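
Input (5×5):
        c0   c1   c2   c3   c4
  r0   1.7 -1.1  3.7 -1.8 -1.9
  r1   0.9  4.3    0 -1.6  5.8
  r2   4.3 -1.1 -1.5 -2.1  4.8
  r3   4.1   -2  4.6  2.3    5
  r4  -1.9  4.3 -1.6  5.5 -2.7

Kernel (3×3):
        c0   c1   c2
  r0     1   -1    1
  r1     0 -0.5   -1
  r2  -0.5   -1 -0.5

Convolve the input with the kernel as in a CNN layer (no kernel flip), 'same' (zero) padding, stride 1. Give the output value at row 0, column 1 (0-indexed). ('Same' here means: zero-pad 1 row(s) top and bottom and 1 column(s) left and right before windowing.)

The receptive field on the zero-padded input at this output position is [0 0 0 / 1.7 -1.1 3.7 / 0.9 4.3 0]. Elementwise product with the kernel and sum: 0·1 + 0·-1 + 0·1 + -1.1·-0.5 + 3.7·-1 + 0.9·-0.5 + 4.3·-1 + 0·-0.5.

-7.9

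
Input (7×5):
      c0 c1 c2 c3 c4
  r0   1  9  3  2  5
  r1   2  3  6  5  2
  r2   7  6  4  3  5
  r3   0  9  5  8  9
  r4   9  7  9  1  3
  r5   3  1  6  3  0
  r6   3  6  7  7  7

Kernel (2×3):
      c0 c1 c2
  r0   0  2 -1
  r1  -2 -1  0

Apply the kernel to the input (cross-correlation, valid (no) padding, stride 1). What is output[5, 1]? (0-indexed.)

The receptive field on the input at this output position is [1 6 3 / 6 7 7]. Elementwise product with the kernel and sum: 6·2 + 3·-1 + 6·-2 + 7·-1.

-10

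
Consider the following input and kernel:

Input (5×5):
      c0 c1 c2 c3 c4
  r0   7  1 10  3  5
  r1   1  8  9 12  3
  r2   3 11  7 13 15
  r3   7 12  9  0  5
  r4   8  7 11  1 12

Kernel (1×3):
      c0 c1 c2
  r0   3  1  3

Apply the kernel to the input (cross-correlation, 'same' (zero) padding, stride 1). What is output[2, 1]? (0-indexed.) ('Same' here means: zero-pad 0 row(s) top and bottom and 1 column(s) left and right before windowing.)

The receptive field on the zero-padded input at this output position is [3 11 7]. Elementwise product with the kernel and sum: 3·3 + 11·1 + 7·3.

41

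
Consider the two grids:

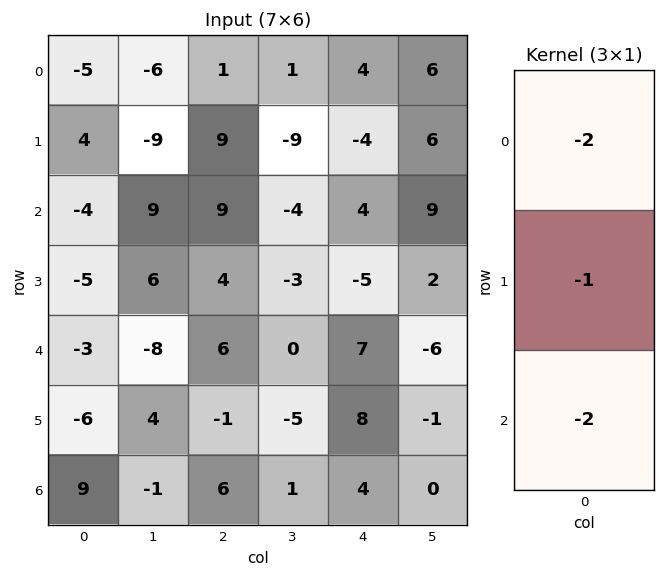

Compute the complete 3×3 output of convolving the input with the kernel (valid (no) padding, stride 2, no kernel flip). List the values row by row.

14 -29 -12
19 -34 -17
-6 -23 -30

Output[0,0]: The receptive field on the input at this output position is [-5 / 4 / -4]. Elementwise product with the kernel and sum: -5·-2 + 4·-1 + -4·-2.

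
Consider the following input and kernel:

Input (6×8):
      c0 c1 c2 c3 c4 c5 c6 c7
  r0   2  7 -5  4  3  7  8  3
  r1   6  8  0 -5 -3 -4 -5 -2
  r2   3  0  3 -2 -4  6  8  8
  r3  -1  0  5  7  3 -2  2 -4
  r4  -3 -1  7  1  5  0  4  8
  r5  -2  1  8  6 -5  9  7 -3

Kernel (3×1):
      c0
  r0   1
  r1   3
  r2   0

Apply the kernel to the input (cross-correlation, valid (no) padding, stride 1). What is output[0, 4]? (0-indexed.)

-6

The receptive field on the input at this output position is [3 / -3 / -4]. Elementwise product with the kernel and sum: 3·1 + -3·3.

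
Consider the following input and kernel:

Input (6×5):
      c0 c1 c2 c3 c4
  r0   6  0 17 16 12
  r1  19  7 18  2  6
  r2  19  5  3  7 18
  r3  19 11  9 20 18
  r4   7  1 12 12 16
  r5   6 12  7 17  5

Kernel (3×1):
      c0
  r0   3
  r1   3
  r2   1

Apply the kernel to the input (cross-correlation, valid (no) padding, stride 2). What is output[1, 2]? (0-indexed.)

124

The receptive field on the input at this output position is [18 / 18 / 16]. Elementwise product with the kernel and sum: 18·3 + 18·3 + 16·1.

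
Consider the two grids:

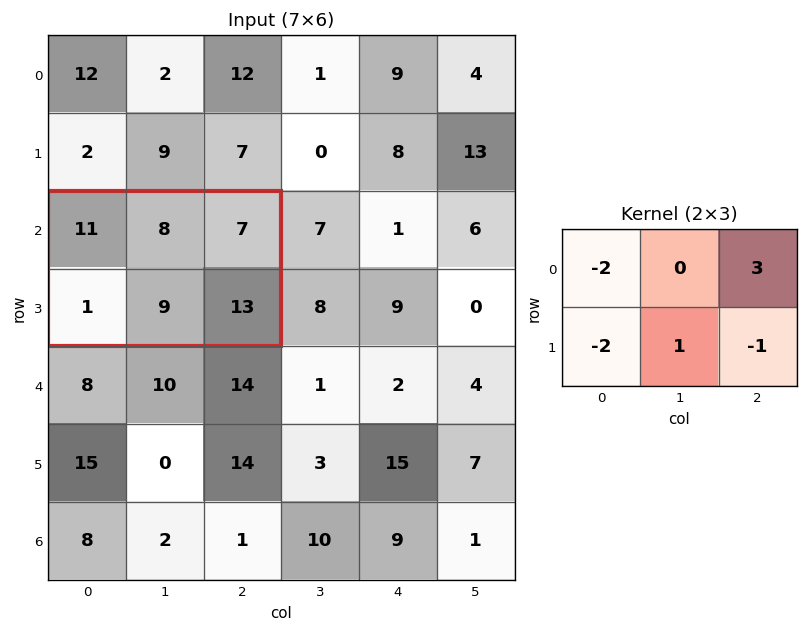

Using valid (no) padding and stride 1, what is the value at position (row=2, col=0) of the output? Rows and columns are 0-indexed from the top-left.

The receptive field on the input at this output position is [11 8 7 / 1 9 13]. Elementwise product with the kernel and sum: 11·-2 + 7·3 + 1·-2 + 9·1 + 13·-1.

-7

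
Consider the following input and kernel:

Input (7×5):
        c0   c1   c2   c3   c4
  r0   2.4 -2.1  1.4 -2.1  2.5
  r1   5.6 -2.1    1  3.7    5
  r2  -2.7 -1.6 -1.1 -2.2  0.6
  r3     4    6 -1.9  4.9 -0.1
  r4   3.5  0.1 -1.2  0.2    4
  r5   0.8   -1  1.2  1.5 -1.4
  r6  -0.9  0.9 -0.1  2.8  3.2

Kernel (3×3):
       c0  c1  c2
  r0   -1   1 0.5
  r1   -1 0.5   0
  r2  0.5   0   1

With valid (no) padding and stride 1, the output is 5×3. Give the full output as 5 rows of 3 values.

-12.9 2.05 -1.35
-5.2 13.9 4.15
0.1 -7.3 6.95
-0.8 -5.15 7.25
-5.85 3.65 6.1

Output[0,0]: The receptive field on the input at this output position is [2.4 -2.1 1.4 / 5.6 -2.1 1 / -2.7 -1.6 -1.1]. Elementwise product with the kernel and sum: 2.4·-1 + -2.1·1 + 1.4·0.5 + 5.6·-1 + -2.1·0.5 + -2.7·0.5 + -1.1·1.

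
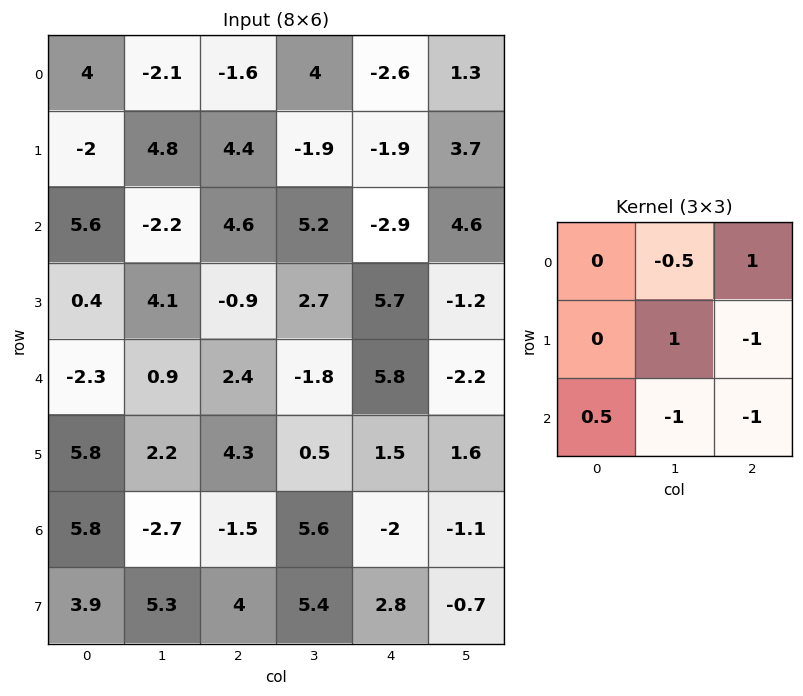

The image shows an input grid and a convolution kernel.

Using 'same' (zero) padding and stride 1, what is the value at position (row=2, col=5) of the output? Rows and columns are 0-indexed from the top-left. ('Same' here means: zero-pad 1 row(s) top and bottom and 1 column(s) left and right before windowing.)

6.8

The receptive field on the zero-padded input at this output position is [-1.9 3.7 0 / -2.9 4.6 0 / 5.7 -1.2 0]. Elementwise product with the kernel and sum: 3.7·-0.5 + 0·1 + 4.6·1 + 0·-1 + 5.7·0.5 + -1.2·-1 + 0·-1.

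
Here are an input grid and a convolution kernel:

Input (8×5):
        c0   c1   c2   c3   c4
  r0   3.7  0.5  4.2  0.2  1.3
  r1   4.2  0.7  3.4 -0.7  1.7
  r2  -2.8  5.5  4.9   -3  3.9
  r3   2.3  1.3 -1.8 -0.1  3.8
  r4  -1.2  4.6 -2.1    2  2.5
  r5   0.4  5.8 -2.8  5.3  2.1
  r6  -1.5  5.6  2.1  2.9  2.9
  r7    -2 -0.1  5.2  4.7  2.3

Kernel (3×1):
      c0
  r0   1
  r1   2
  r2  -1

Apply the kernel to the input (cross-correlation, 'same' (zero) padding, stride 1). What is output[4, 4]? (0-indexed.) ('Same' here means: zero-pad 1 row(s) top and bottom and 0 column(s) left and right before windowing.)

The receptive field on the zero-padded input at this output position is [3.8 / 2.5 / 2.1]. Elementwise product with the kernel and sum: 3.8·1 + 2.5·2 + 2.1·-1.

6.7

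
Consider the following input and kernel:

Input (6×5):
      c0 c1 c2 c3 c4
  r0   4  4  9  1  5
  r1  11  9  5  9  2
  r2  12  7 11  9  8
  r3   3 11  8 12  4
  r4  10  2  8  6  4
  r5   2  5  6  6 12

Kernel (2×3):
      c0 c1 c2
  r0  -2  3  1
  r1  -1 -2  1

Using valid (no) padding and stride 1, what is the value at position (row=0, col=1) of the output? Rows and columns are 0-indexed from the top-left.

10

The receptive field on the input at this output position is [4 9 1 / 9 5 9]. Elementwise product with the kernel and sum: 4·-2 + 9·3 + 1·1 + 9·-1 + 5·-2 + 9·1.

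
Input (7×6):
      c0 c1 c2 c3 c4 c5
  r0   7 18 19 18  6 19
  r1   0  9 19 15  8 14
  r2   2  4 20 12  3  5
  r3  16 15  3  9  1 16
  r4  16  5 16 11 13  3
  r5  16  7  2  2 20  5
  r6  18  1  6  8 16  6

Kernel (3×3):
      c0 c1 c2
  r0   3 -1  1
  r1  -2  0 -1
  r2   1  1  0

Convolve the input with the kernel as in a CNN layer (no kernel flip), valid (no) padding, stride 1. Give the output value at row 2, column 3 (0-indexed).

The receptive field on the input at this output position is [12 3 5 / 9 1 16 / 11 13 3]. Elementwise product with the kernel and sum: 12·3 + 3·-1 + 5·1 + 9·-2 + 16·-1 + 11·1 + 13·1.

28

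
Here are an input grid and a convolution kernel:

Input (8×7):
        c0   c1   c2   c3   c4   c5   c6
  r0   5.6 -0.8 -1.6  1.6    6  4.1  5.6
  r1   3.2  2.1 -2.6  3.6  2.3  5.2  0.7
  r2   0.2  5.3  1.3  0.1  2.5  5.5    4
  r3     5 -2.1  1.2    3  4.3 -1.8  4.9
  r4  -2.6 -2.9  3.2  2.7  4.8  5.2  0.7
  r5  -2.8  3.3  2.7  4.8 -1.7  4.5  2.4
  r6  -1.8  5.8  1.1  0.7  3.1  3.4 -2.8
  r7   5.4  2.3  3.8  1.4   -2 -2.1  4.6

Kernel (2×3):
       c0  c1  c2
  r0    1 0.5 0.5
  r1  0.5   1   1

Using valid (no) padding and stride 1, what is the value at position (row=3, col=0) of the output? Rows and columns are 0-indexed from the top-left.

3.55

The receptive field on the input at this output position is [5 -2.1 1.2 / -2.6 -2.9 3.2]. Elementwise product with the kernel and sum: 5·1 + -2.1·0.5 + 1.2·0.5 + -2.6·0.5 + -2.9·1 + 3.2·1.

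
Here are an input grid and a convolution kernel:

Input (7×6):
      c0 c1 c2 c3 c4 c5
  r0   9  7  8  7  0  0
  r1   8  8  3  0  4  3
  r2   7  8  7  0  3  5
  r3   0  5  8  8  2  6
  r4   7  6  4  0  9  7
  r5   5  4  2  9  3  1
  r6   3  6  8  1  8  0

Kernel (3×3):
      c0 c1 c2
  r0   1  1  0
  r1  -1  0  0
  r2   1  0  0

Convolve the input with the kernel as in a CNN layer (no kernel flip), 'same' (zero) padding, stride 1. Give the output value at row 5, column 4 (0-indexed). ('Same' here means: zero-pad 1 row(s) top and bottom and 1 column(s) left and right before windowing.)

1

The receptive field on the zero-padded input at this output position is [0 9 7 / 9 3 1 / 1 8 0]. Elementwise product with the kernel and sum: 0·1 + 9·1 + 9·-1 + 1·1.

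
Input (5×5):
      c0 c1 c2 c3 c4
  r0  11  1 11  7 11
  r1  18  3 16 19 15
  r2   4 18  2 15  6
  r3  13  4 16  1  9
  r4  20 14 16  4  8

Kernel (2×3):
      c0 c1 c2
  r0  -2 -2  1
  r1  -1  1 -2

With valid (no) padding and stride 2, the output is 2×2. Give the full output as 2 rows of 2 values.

-60 -52
-83 -61

Output[0,0]: The receptive field on the input at this output position is [11 1 11 / 18 3 16]. Elementwise product with the kernel and sum: 11·-2 + 1·-2 + 11·1 + 18·-1 + 3·1 + 16·-2.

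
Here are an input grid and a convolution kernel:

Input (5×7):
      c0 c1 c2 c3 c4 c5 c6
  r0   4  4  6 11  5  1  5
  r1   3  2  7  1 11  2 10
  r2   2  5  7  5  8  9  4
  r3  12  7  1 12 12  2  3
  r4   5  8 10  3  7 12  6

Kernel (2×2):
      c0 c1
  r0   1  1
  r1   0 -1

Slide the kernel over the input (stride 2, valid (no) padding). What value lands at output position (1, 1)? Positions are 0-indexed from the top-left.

The receptive field on the input at this output position is [7 5 / 1 12]. Elementwise product with the kernel and sum: 7·1 + 5·1 + 12·-1.

0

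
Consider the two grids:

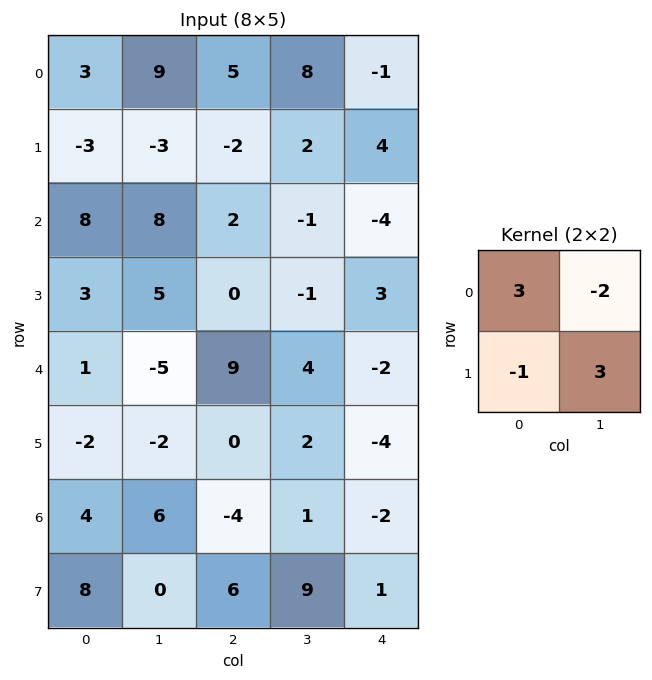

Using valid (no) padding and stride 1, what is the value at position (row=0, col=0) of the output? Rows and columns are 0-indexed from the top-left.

-15

The receptive field on the input at this output position is [3 9 / -3 -3]. Elementwise product with the kernel and sum: 3·3 + 9·-2 + -3·-1 + -3·3.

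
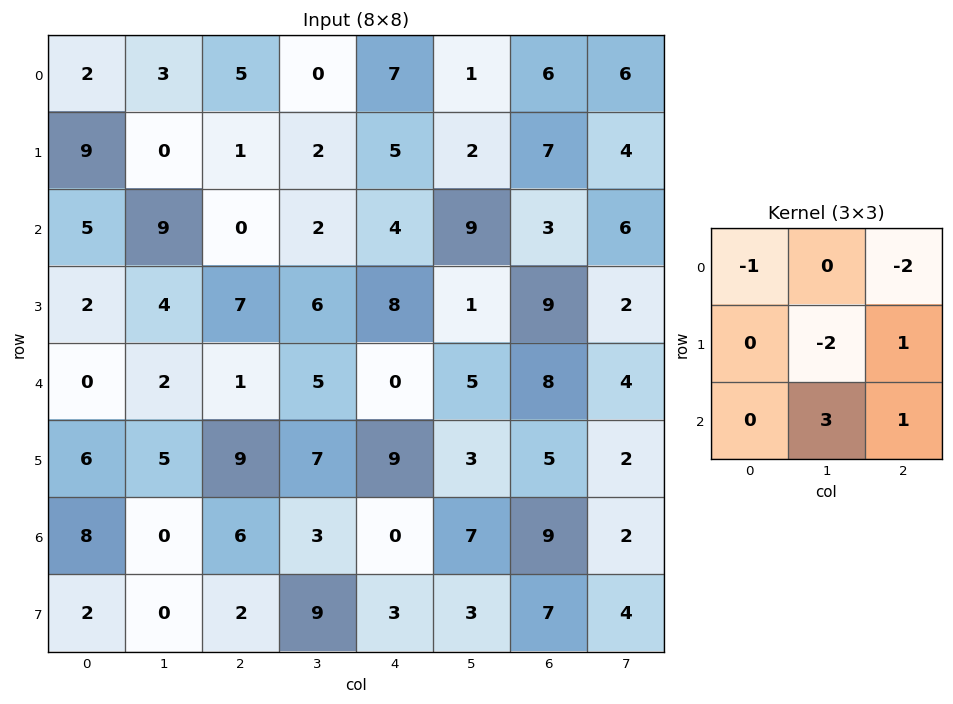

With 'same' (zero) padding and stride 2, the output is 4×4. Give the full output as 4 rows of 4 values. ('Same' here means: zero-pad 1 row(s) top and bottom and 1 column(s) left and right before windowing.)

Output[0,0]: The receptive field on the zero-padded input at this output position is [0 0 0 / 0 2 3 / 0 9 0]. Elementwise product with the kernel and sum: 0·-1 + 0·-2 + 2·-2 + 3·1 + 9·3 + 0·1.

26 -5 4 19
9 25 20 19
17 21 27 0
-20 -13 6 2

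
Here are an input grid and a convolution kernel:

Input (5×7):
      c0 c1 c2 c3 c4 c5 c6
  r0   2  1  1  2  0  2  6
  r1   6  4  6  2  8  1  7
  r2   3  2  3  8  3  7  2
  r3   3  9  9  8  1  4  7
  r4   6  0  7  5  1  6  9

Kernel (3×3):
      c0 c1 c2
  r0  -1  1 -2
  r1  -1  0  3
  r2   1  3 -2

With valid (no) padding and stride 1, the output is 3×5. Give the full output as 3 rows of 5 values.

Output[0,0]: The receptive field on the input at this output position is [2 1 1 / 6 4 6 / 3 2 3]. Elementwise product with the kernel and sum: 2·-1 + 1·1 + 1·-2 + 6·-1 + 6·3 + 3·1 + 2·3 + 3·-2.
Output[0,1]: The receptive field on the input at this output position is [1 1 2 / 4 6 2 / 2 3 8]. Elementwise product with the kernel and sum: 1·-1 + 1·1 + 2·-2 + 4·-1 + 2·3 + 2·1 + 3·3 + 8·-2.

12 -7 40 -2 23
4 40 17 20 -19
9 11 13 -19 21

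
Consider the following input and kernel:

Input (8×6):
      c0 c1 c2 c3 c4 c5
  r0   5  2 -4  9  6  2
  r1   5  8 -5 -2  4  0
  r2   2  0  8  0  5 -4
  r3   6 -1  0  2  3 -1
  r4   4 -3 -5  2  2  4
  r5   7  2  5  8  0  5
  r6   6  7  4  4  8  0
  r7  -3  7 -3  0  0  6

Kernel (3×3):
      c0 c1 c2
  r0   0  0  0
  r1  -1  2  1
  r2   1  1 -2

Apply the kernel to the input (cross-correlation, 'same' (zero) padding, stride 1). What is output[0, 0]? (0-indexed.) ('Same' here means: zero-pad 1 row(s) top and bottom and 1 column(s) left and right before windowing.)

1

The receptive field on the zero-padded input at this output position is [0 0 0 / 0 5 2 / 0 5 8]. Elementwise product with the kernel and sum: 0·-1 + 5·2 + 2·1 + 0·1 + 5·1 + 8·-2.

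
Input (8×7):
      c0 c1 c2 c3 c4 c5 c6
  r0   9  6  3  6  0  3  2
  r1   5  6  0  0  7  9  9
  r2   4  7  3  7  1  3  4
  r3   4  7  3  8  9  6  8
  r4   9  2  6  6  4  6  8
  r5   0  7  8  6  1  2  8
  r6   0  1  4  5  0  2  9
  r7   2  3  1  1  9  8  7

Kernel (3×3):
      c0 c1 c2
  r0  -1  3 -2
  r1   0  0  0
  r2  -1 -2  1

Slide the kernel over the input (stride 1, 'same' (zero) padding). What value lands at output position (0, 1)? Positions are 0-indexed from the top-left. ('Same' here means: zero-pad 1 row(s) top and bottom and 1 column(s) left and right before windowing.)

The receptive field on the zero-padded input at this output position is [0 0 0 / 9 6 3 / 5 6 0]. Elementwise product with the kernel and sum: 0·-1 + 0·3 + 0·-2 + 5·-1 + 6·-2 + 0·1.

-17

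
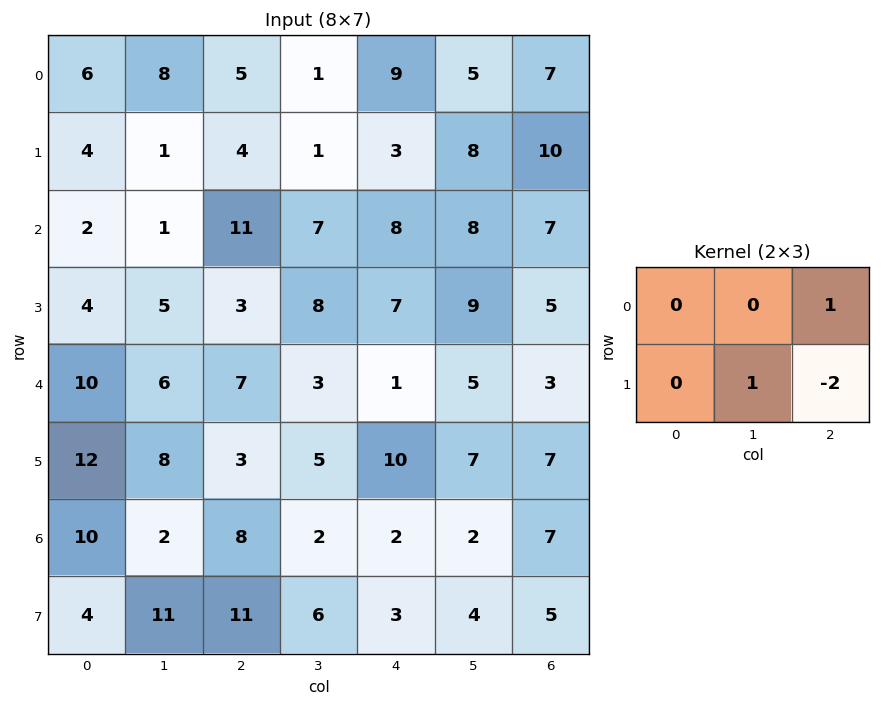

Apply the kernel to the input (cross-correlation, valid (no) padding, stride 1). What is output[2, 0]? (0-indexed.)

10

The receptive field on the input at this output position is [2 1 11 / 4 5 3]. Elementwise product with the kernel and sum: 11·1 + 5·1 + 3·-2.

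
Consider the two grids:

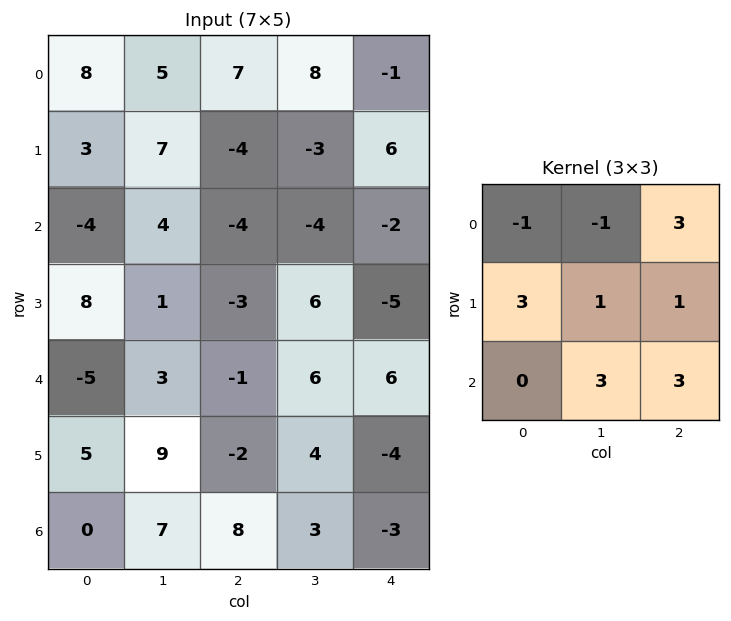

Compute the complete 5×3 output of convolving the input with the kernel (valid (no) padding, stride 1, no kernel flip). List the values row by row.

Output[0,0]: The receptive field on the input at this output position is [8 5 7 / 3 7 -4 / -4 4 -4]. Elementwise product with the kernel and sum: 8·-1 + 5·-1 + 7·3 + 3·3 + 7·1 + -4·1 + 4·3 + -4·3.

20 2 -45
-40 1 10
16 9 30
-10 40 -9
66 78 7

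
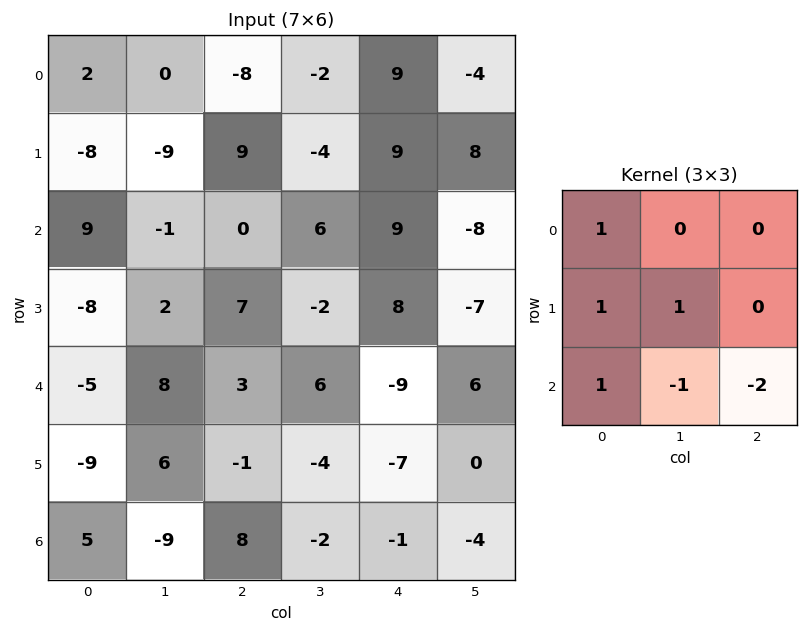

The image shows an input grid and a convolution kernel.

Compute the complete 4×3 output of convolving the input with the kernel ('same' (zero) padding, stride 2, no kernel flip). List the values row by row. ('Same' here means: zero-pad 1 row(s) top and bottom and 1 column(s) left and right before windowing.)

Output[0,0]: The receptive field on the zero-padded input at this output position is [0 0 0 / 0 2 0 / 0 -8 -9]. Elementwise product with the kernel and sum: 0·1 + 0·1 + 2·1 + 0·1 + -8·-1 + -9·-2.

28 -18 -22
13 -11 15
-8 28 -2
5 5 -7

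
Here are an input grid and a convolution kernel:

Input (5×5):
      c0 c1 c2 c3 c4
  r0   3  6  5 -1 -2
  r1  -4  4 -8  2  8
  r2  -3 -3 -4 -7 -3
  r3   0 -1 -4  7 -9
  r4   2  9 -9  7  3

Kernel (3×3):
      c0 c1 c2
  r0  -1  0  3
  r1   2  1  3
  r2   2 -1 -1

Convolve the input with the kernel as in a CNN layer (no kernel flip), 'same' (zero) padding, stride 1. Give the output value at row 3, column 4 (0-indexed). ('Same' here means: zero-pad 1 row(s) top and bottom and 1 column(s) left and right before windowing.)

23

The receptive field on the zero-padded input at this output position is [-7 -3 0 / 7 -9 0 / 7 3 0]. Elementwise product with the kernel and sum: -7·-1 + 0·3 + 7·2 + -9·1 + 0·3 + 7·2 + 3·-1 + 0·-1.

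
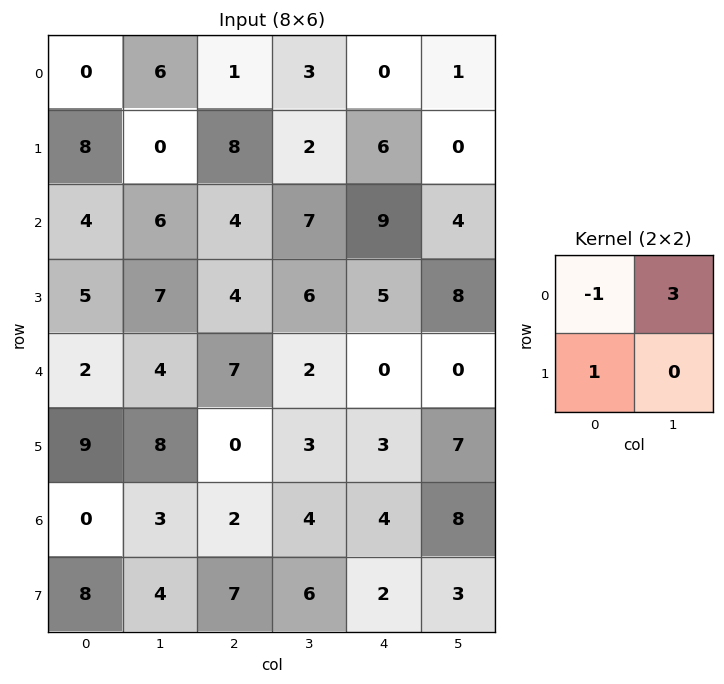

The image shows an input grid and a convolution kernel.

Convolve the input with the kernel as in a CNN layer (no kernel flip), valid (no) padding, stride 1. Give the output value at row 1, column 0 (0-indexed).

The receptive field on the input at this output position is [8 0 / 4 6]. Elementwise product with the kernel and sum: 8·-1 + 0·3 + 4·1.

-4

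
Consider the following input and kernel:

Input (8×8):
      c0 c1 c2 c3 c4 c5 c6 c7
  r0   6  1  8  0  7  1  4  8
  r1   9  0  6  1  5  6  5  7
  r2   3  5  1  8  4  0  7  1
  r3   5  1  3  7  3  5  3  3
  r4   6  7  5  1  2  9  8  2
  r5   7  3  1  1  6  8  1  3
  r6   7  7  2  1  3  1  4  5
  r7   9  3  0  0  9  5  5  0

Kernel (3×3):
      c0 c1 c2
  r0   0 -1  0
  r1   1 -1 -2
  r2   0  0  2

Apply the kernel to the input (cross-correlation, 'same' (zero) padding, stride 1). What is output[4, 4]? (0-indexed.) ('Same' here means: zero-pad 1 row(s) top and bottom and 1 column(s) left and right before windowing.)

-6

The receptive field on the zero-padded input at this output position is [7 3 5 / 1 2 9 / 1 6 8]. Elementwise product with the kernel and sum: 3·-1 + 1·1 + 2·-1 + 9·-2 + 8·2.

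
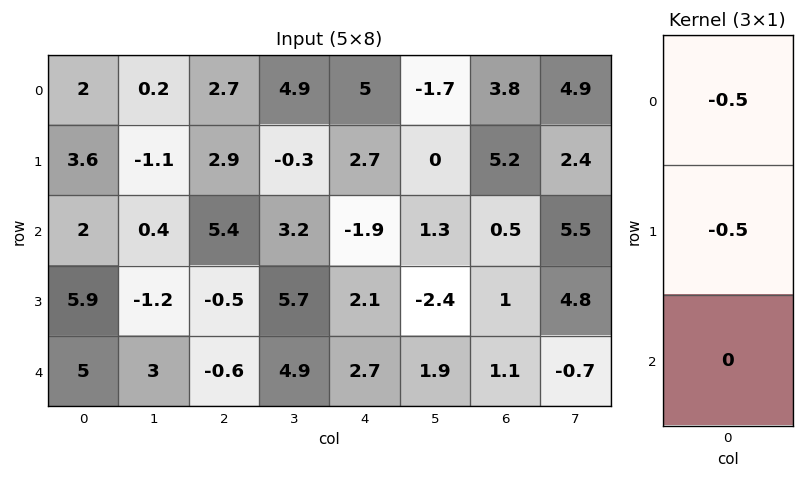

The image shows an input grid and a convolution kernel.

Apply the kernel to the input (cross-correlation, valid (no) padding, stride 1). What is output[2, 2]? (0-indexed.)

-2.45

The receptive field on the input at this output position is [5.4 / -0.5 / -0.6]. Elementwise product with the kernel and sum: 5.4·-0.5 + -0.5·-0.5.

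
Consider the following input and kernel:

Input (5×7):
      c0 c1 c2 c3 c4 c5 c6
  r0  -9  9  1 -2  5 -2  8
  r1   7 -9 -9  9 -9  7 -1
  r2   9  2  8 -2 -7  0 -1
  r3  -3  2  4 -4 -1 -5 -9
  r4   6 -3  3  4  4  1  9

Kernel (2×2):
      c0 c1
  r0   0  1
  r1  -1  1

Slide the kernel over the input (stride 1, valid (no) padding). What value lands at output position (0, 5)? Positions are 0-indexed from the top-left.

0

The receptive field on the input at this output position is [-2 8 / 7 -1]. Elementwise product with the kernel and sum: 8·1 + 7·-1 + -1·1.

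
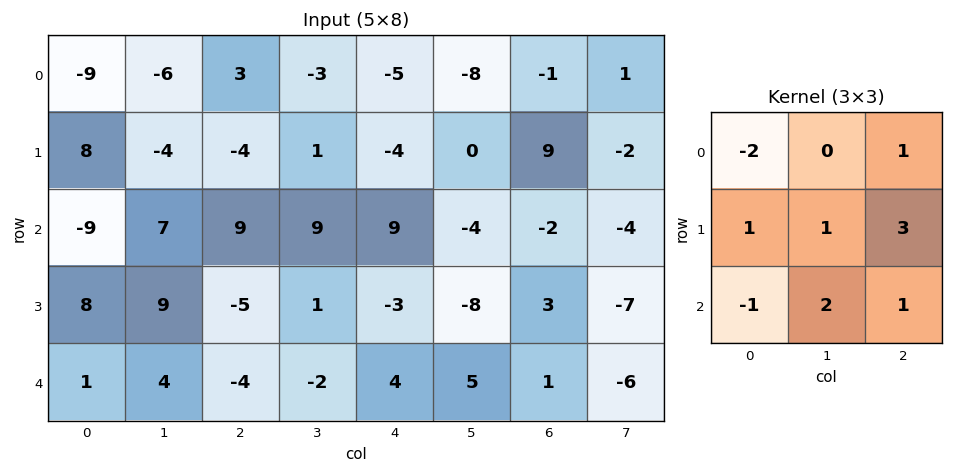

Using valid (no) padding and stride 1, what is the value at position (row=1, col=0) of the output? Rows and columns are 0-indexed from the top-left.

The receptive field on the input at this output position is [8 -4 -4 / -9 7 9 / 8 9 -5]. Elementwise product with the kernel and sum: 8·-2 + -4·1 + -9·1 + 7·1 + 9·3 + 8·-1 + 9·2 + -5·1.

10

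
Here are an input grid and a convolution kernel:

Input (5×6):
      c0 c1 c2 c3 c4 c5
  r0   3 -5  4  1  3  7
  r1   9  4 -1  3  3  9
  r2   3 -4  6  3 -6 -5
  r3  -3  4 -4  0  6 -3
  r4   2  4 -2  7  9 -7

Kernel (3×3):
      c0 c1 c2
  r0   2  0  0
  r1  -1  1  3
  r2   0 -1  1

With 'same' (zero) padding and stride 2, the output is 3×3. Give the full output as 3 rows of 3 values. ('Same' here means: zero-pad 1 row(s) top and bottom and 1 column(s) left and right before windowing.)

Output[0,0]: The receptive field on the zero-padded input at this output position is [0 0 0 / 0 3 -5 / 0 9 4]. Elementwise product with the kernel and sum: 0·2 + 0·-1 + 3·1 + -5·3 + 9·-1 + 4·1.
Output[0,1]: The receptive field on the zero-padded input at this output position is [0 0 0 / -5 4 1 / 4 -1 3]. Elementwise product with the kernel and sum: 0·2 + -5·-1 + 4·1 + 1·3 + -1·-1 + 3·1.

-17 16 29
-2 31 -27
14 23 -19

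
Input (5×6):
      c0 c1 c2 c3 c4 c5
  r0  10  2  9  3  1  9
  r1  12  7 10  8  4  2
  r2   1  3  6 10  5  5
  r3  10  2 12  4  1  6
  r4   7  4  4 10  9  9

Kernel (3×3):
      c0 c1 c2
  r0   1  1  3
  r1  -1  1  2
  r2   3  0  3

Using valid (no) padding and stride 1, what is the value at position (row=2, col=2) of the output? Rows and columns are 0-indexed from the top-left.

64

The receptive field on the input at this output position is [6 10 5 / 12 4 1 / 4 10 9]. Elementwise product with the kernel and sum: 6·1 + 10·1 + 5·3 + 12·-1 + 4·1 + 1·2 + 4·3 + 9·3.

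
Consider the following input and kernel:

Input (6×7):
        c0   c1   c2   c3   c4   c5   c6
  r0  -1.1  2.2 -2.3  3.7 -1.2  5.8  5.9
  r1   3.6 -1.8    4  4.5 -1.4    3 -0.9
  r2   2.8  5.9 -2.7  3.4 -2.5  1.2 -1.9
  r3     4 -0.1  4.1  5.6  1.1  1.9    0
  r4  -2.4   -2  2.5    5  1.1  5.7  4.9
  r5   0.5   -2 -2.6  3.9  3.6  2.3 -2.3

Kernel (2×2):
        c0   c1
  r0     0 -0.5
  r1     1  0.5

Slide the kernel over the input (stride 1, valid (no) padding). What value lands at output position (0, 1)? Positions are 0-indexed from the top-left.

1.35

The receptive field on the input at this output position is [2.2 -2.3 / -1.8 4]. Elementwise product with the kernel and sum: -2.3·-0.5 + -1.8·1 + 4·0.5.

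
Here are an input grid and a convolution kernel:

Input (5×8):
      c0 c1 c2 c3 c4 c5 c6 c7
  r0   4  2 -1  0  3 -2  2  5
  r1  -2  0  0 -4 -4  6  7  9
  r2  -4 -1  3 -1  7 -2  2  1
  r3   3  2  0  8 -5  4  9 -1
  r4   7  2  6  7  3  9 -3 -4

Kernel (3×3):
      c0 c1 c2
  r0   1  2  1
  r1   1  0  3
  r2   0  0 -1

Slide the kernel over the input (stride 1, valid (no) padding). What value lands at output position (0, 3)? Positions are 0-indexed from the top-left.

The receptive field on the input at this output position is [0 3 -2 / -4 -4 6 / -1 7 -2]. Elementwise product with the kernel and sum: 0·1 + 3·2 + -2·1 + -4·1 + 6·3 + -2·-1.

20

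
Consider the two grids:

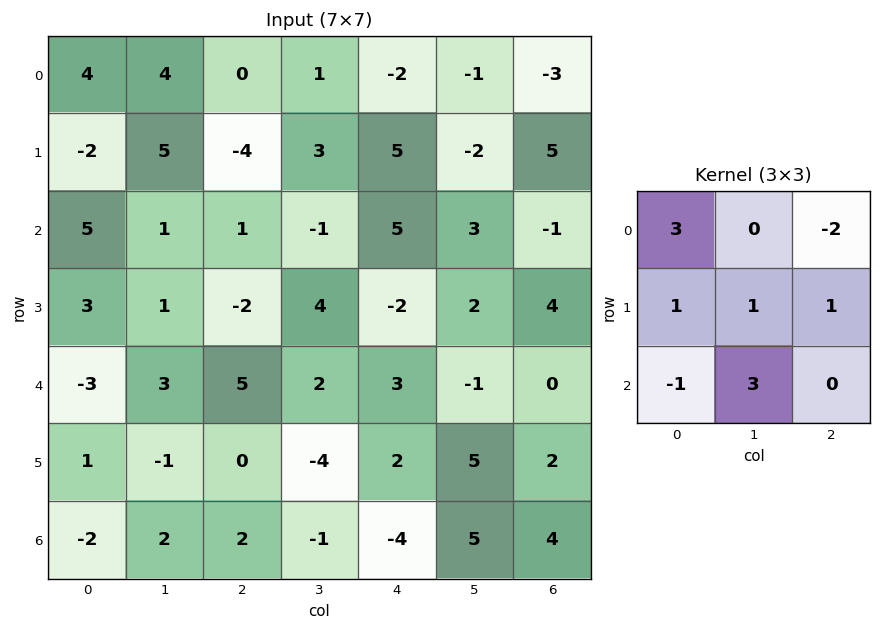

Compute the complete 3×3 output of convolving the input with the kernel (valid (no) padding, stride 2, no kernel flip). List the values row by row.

9 4 12
27 -6 15
-11 2 37

Output[0,0]: The receptive field on the input at this output position is [4 4 0 / -2 5 -4 / 5 1 1]. Elementwise product with the kernel and sum: 4·3 + 0·-2 + -2·1 + 5·1 + -4·1 + 5·-1 + 1·3.
Output[0,1]: The receptive field on the input at this output position is [0 1 -2 / -4 3 5 / 1 -1 5]. Elementwise product with the kernel and sum: 0·3 + -2·-2 + -4·1 + 3·1 + 5·1 + 1·-1 + -1·3.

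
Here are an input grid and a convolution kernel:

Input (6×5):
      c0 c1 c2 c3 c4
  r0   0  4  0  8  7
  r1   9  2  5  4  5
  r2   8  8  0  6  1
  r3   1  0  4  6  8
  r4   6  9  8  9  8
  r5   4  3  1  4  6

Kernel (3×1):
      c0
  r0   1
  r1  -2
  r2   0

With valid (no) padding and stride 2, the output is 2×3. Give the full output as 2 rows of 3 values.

Output[0,0]: The receptive field on the input at this output position is [0 / 9 / 8]. Elementwise product with the kernel and sum: 0·1 + 9·-2.
Output[0,1]: The receptive field on the input at this output position is [0 / 5 / 0]. Elementwise product with the kernel and sum: 0·1 + 5·-2.

-18 -10 -3
6 -8 -15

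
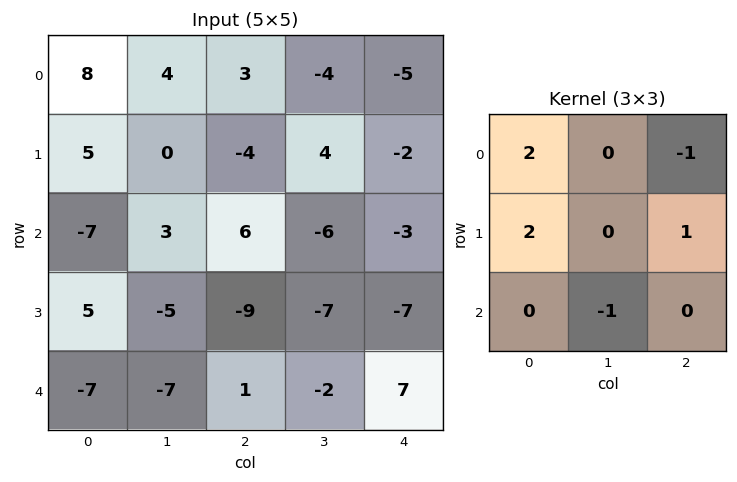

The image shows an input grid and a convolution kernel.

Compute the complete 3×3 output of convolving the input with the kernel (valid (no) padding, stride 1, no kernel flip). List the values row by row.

Output[0,0]: The receptive field on the input at this output position is [8 4 3 / 5 0 -4 / -7 3 6]. Elementwise product with the kernel and sum: 8·2 + 3·-1 + 5·2 + -4·1 + 3·-1.

16 10 7
11 5 10
-12 -6 -8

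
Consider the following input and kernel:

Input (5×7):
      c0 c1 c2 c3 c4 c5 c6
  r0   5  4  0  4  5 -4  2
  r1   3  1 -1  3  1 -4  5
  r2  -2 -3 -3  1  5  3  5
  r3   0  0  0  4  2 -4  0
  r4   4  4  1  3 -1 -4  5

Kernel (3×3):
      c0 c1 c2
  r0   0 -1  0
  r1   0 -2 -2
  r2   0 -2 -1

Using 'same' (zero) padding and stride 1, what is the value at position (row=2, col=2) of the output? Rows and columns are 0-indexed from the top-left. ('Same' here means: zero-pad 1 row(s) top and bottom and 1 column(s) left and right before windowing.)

The receptive field on the zero-padded input at this output position is [1 -1 3 / -3 -3 1 / 0 0 4]. Elementwise product with the kernel and sum: -1·-1 + -3·-2 + 1·-2 + 0·-2 + 4·-1.

1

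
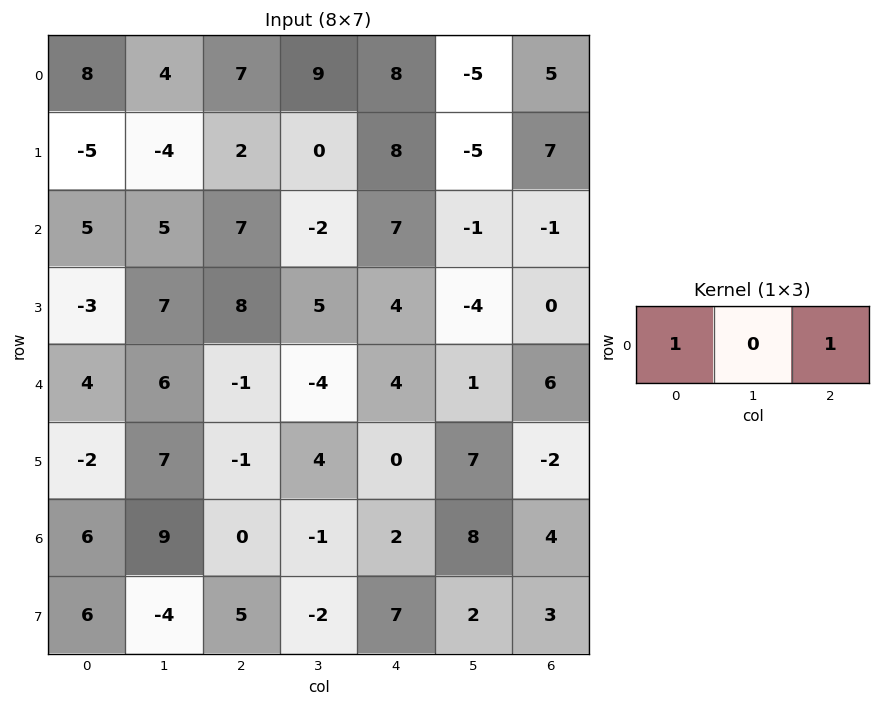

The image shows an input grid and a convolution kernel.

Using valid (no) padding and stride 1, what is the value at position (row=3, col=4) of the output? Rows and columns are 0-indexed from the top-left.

4

The receptive field on the input at this output position is [4 -4 0]. Elementwise product with the kernel and sum: 4·1 + 0·1.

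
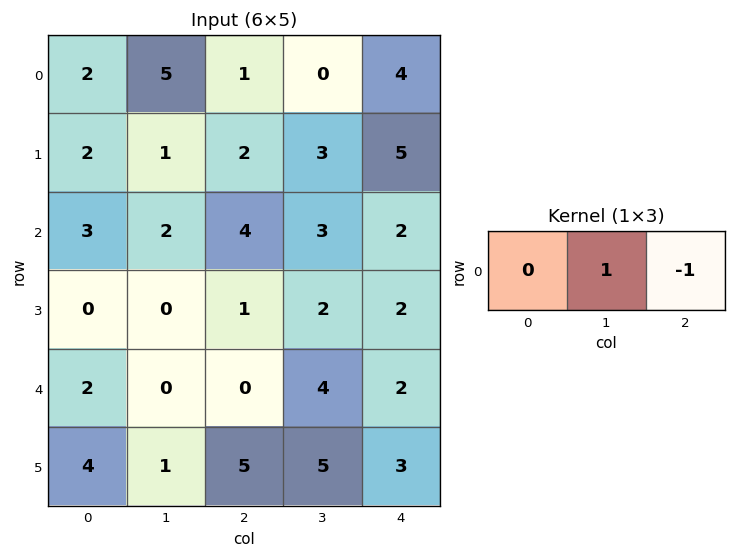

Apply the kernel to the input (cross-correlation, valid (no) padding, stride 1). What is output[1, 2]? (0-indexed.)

-2

The receptive field on the input at this output position is [2 3 5]. Elementwise product with the kernel and sum: 3·1 + 5·-1.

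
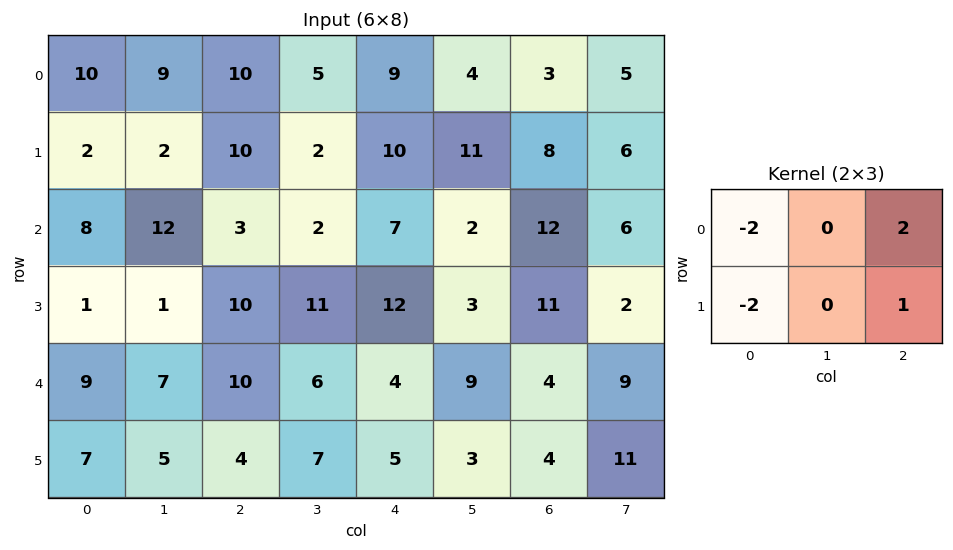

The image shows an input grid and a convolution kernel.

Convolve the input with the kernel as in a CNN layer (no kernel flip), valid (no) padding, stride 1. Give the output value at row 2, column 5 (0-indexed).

4

The receptive field on the input at this output position is [2 12 6 / 3 11 2]. Elementwise product with the kernel and sum: 2·-2 + 6·2 + 3·-2 + 2·1.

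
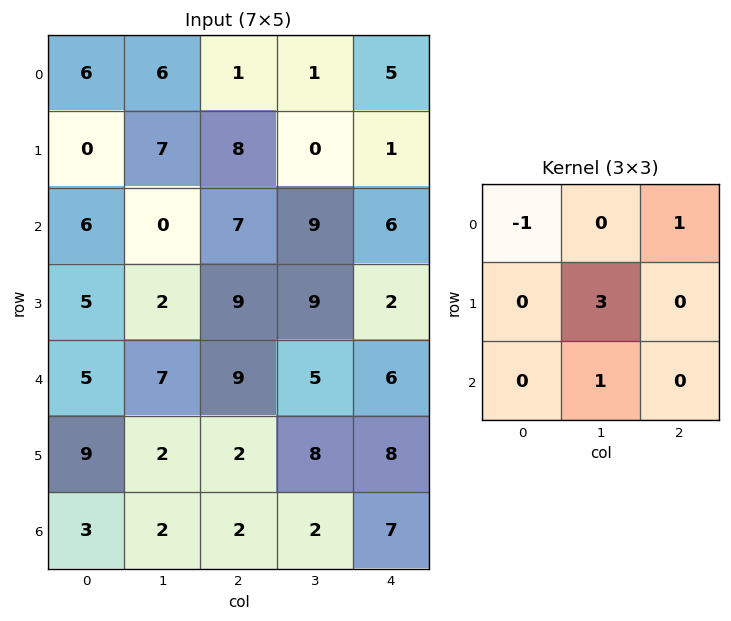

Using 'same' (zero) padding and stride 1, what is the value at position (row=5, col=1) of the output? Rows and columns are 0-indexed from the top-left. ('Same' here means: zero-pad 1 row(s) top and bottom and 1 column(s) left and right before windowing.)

The receptive field on the zero-padded input at this output position is [5 7 9 / 9 2 2 / 3 2 2]. Elementwise product with the kernel and sum: 5·-1 + 9·1 + 2·3 + 2·1.

12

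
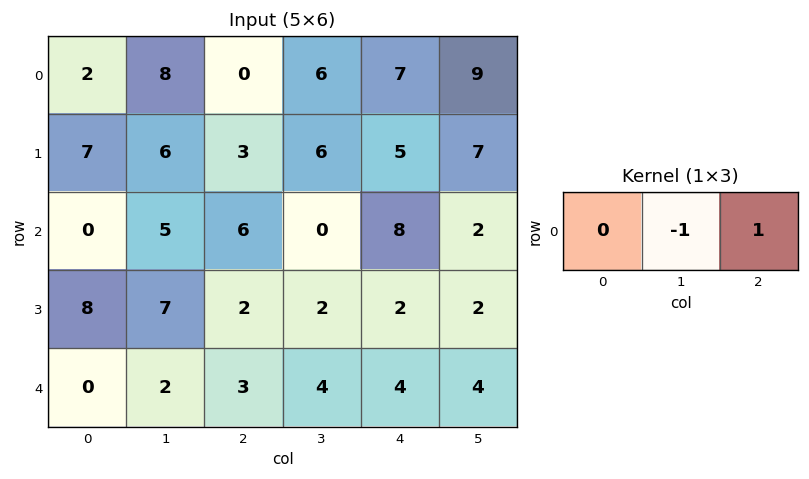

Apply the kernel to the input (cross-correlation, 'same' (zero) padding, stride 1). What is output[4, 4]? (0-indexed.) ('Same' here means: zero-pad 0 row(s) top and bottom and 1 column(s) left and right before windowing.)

0

The receptive field on the zero-padded input at this output position is [4 4 4]. Elementwise product with the kernel and sum: 4·-1 + 4·1.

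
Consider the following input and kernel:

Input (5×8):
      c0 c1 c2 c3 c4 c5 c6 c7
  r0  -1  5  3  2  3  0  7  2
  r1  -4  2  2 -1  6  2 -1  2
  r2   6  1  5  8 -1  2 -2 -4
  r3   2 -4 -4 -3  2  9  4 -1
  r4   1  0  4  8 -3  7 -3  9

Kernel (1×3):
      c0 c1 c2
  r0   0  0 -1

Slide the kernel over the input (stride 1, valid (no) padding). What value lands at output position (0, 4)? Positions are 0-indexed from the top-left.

The receptive field on the input at this output position is [3 0 7]. Elementwise product with the kernel and sum: 7·-1.

-7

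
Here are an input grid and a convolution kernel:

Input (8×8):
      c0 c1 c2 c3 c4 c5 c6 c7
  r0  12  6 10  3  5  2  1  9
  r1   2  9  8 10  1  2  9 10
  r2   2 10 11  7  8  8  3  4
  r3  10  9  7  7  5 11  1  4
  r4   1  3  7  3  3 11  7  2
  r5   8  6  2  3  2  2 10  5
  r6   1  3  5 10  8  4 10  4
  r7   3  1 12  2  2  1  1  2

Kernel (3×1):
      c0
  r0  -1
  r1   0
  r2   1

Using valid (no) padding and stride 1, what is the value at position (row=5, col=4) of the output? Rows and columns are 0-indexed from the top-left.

The receptive field on the input at this output position is [2 / 8 / 2]. Elementwise product with the kernel and sum: 2·-1 + 2·1.

0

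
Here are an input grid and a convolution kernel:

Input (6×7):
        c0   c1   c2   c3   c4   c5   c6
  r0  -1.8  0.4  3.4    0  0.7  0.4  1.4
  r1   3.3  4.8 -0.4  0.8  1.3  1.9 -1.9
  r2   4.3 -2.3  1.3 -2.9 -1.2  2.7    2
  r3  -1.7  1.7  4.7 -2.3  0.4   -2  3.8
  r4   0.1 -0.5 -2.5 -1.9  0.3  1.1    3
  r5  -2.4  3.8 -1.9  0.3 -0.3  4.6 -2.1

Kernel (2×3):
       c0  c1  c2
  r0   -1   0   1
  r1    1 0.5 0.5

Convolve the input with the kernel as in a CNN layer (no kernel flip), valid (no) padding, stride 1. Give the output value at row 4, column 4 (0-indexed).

3.65

The receptive field on the input at this output position is [0.3 1.1 3 / -0.3 4.6 -2.1]. Elementwise product with the kernel and sum: 0.3·-1 + 3·1 + -0.3·1 + 4.6·0.5 + -2.1·0.5.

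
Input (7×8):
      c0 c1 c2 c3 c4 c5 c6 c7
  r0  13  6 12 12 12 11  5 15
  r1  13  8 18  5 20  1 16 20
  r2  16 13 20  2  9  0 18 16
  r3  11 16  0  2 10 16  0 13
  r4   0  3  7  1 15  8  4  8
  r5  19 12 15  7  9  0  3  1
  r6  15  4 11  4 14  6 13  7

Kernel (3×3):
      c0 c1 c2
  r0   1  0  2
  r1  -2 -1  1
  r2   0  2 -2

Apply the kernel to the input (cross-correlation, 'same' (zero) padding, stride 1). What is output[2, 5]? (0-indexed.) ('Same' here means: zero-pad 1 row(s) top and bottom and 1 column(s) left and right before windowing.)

The receptive field on the zero-padded input at this output position is [20 1 16 / 9 0 18 / 10 16 0]. Elementwise product with the kernel and sum: 20·1 + 16·2 + 9·-2 + 0·-1 + 18·1 + 16·2 + 0·-2.

84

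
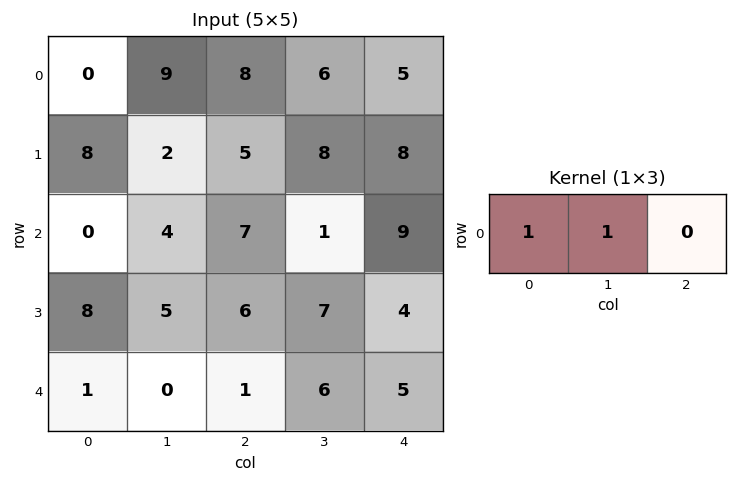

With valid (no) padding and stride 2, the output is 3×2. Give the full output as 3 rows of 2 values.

Output[0,0]: The receptive field on the input at this output position is [0 9 8]. Elementwise product with the kernel and sum: 0·1 + 9·1.
Output[0,1]: The receptive field on the input at this output position is [8 6 5]. Elementwise product with the kernel and sum: 8·1 + 6·1.

9 14
4 8
1 7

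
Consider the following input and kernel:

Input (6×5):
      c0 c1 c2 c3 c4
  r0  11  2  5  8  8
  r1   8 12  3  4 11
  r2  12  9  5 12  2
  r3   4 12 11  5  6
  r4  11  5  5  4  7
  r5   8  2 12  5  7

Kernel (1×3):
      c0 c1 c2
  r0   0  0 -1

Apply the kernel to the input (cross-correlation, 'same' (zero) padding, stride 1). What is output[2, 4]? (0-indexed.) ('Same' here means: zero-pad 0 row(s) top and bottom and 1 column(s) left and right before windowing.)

The receptive field on the zero-padded input at this output position is [12 2 0]. Elementwise product with the kernel and sum: 0·-1.

0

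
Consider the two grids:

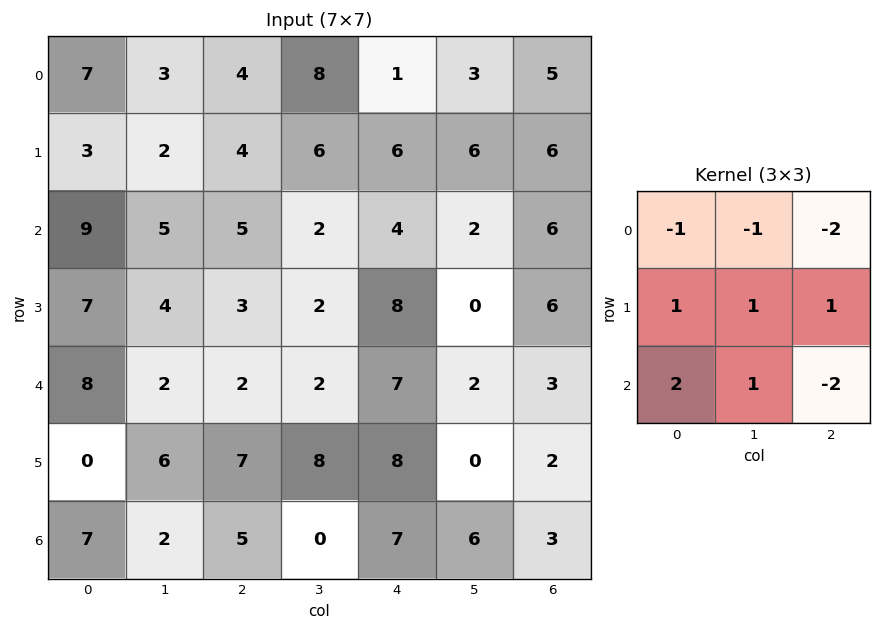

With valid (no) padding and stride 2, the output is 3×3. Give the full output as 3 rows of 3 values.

4 6 2
4 -10 6
5 1 9

Output[0,0]: The receptive field on the input at this output position is [7 3 4 / 3 2 4 / 9 5 5]. Elementwise product with the kernel and sum: 7·-1 + 3·-1 + 4·-2 + 3·1 + 2·1 + 4·1 + 9·2 + 5·1 + 5·-2.
Output[0,1]: The receptive field on the input at this output position is [4 8 1 / 4 6 6 / 5 2 4]. Elementwise product with the kernel and sum: 4·-1 + 8·-1 + 1·-2 + 4·1 + 6·1 + 6·1 + 5·2 + 2·1 + 4·-2.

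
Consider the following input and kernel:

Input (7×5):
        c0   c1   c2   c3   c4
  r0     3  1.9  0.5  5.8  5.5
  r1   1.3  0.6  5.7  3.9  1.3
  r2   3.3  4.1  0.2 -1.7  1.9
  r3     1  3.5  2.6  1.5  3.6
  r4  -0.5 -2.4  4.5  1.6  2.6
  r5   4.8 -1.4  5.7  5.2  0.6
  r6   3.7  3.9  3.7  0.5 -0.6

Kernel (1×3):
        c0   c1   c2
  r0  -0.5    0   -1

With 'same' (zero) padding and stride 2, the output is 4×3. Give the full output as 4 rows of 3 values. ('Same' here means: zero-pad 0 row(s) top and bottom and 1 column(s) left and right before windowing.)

Output[0,0]: The receptive field on the zero-padded input at this output position is [0 3 1.9]. Elementwise product with the kernel and sum: 0·-0.5 + 1.9·-1.
Output[0,1]: The receptive field on the zero-padded input at this output position is [1.9 0.5 5.8]. Elementwise product with the kernel and sum: 1.9·-0.5 + 5.8·-1.

-1.9 -6.75 -2.9
-4.1 -0.35 0.85
2.4 -0.4 -0.8
-3.9 -2.45 -0.25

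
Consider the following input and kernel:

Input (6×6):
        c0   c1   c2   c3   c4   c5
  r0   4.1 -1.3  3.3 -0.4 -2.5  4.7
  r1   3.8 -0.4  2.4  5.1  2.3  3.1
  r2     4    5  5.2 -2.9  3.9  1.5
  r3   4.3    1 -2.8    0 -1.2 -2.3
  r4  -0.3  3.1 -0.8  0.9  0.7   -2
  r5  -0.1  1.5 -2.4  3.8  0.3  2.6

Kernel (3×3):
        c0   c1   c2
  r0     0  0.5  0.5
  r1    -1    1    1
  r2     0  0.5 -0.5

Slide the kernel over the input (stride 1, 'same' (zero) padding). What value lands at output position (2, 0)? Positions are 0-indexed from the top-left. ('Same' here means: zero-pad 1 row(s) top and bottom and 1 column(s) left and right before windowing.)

12.35

The receptive field on the zero-padded input at this output position is [0 3.8 -0.4 / 0 4 5 / 0 4.3 1]. Elementwise product with the kernel and sum: 3.8·0.5 + -0.4·0.5 + 0·-1 + 4·1 + 5·1 + 4.3·0.5 + 1·-0.5.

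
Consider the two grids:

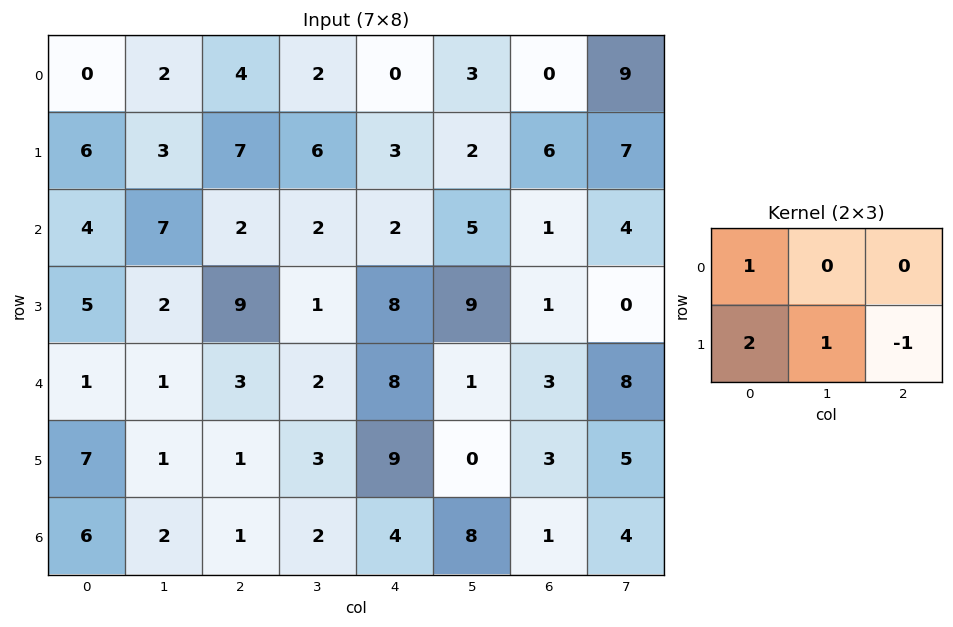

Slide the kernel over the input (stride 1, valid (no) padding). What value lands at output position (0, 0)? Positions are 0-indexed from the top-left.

The receptive field on the input at this output position is [0 2 4 / 6 3 7]. Elementwise product with the kernel and sum: 0·1 + 6·2 + 3·1 + 7·-1.

8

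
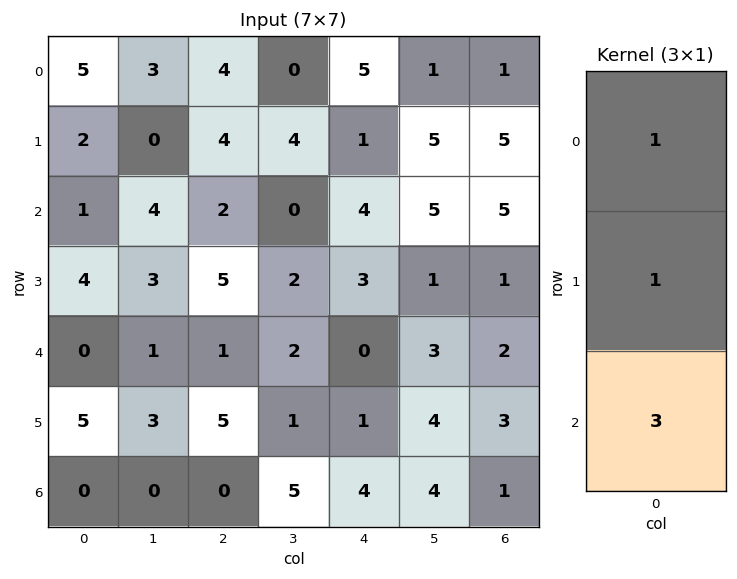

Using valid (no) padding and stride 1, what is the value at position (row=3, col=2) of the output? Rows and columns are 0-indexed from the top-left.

The receptive field on the input at this output position is [5 / 1 / 5]. Elementwise product with the kernel and sum: 5·1 + 1·1 + 5·3.

21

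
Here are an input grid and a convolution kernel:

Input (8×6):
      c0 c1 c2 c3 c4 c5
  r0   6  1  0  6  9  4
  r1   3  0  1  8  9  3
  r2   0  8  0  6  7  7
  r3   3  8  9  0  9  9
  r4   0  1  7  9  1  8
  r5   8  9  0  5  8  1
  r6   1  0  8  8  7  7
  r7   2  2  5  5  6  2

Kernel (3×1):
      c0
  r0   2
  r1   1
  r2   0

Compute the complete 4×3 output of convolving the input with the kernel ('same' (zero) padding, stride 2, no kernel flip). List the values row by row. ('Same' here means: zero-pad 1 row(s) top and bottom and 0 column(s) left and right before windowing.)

Output[0,0]: The receptive field on the zero-padded input at this output position is [0 / 6 / 3]. Elementwise product with the kernel and sum: 0·2 + 6·1.
Output[0,1]: The receptive field on the zero-padded input at this output position is [0 / 0 / 1]. Elementwise product with the kernel and sum: 0·2 + 0·1.

6 0 9
6 2 25
6 25 19
17 8 23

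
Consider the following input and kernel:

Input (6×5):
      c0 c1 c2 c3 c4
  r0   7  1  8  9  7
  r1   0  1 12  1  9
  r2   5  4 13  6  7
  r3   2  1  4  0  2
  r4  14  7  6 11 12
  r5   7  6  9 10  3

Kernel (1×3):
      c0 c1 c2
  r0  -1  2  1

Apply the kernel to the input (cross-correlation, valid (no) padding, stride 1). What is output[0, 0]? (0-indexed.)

The receptive field on the input at this output position is [7 1 8]. Elementwise product with the kernel and sum: 7·-1 + 1·2 + 8·1.

3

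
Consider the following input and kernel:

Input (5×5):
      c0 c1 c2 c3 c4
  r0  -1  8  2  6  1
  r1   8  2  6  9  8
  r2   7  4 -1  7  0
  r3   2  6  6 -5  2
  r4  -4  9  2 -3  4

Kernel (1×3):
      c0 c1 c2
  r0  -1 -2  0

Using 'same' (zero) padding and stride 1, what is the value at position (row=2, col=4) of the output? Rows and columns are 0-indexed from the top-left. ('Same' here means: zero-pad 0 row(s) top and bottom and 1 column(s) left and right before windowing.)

-7

The receptive field on the zero-padded input at this output position is [7 0 0]. Elementwise product with the kernel and sum: 7·-1 + 0·-2.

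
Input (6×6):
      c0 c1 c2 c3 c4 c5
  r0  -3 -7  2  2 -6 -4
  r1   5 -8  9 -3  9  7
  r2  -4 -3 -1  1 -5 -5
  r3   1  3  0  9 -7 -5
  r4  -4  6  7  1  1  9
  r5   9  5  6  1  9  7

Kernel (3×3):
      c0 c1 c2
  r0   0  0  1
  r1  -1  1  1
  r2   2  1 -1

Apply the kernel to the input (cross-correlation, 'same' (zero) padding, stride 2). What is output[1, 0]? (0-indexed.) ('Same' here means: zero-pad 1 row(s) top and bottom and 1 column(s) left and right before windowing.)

The receptive field on the zero-padded input at this output position is [0 5 -8 / 0 -4 -3 / 0 1 3]. Elementwise product with the kernel and sum: -8·1 + 0·-1 + -4·1 + -3·1 + 0·2 + 1·1 + 3·-1.

-17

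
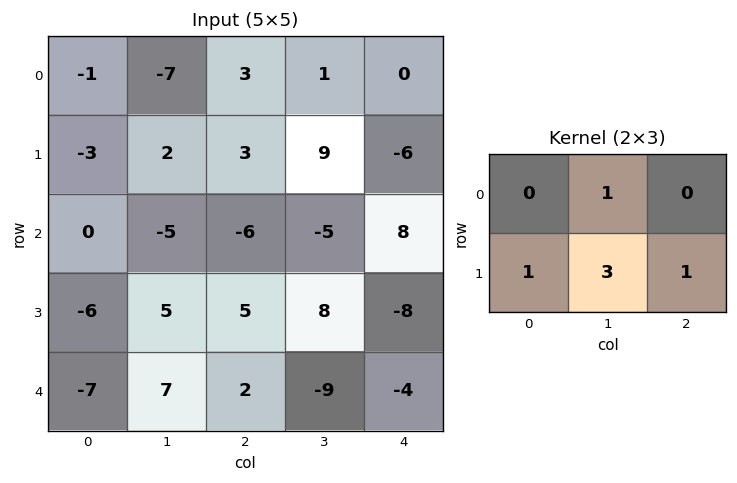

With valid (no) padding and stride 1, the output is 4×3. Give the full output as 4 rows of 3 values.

Output[0,0]: The receptive field on the input at this output position is [-1 -7 3 / -3 2 3]. Elementwise product with the kernel and sum: -7·1 + -3·1 + 2·3 + 3·1.

-1 23 25
-19 -25 -4
9 22 16
21 9 -21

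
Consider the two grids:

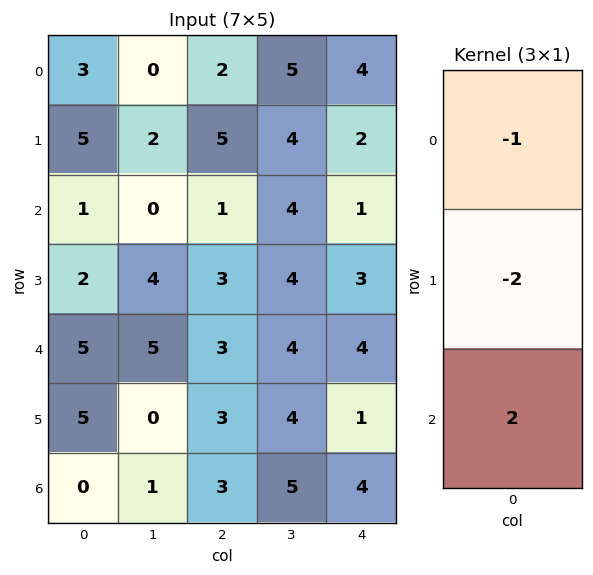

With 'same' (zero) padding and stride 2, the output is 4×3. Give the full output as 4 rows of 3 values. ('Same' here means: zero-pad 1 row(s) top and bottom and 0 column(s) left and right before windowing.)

4 6 -4
-3 -1 2
-2 -3 -9
-5 -9 -9

Output[0,0]: The receptive field on the zero-padded input at this output position is [0 / 3 / 5]. Elementwise product with the kernel and sum: 0·-1 + 3·-2 + 5·2.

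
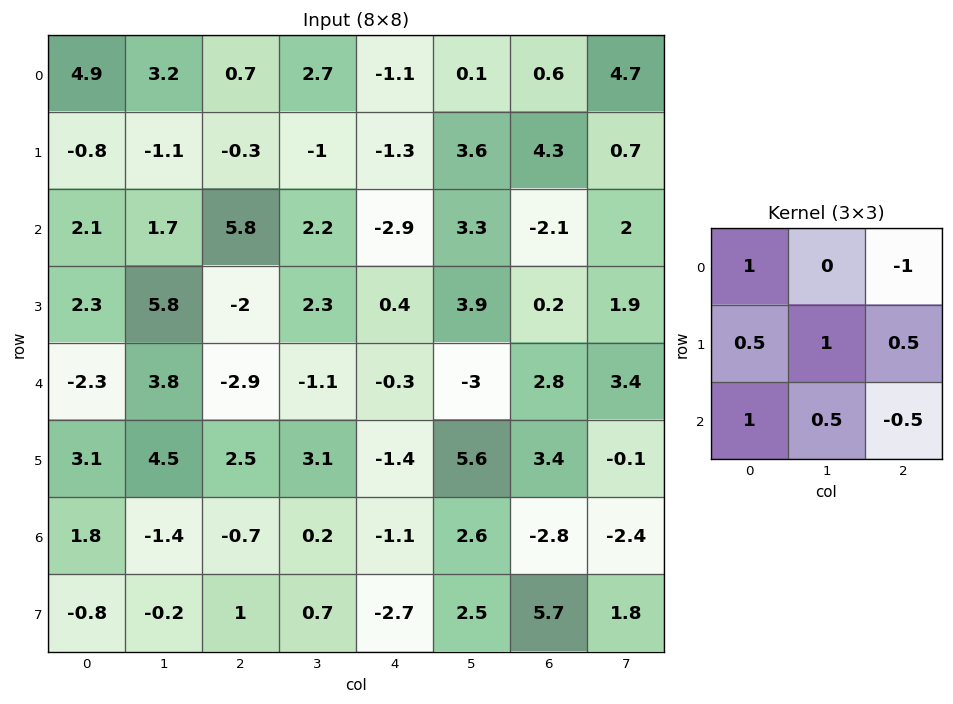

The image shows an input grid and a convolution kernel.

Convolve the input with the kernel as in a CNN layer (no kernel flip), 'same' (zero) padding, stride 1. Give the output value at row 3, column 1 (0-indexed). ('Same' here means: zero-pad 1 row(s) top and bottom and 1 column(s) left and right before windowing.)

The receptive field on the zero-padded input at this output position is [2.1 1.7 5.8 / 2.3 5.8 -2 / -2.3 3.8 -2.9]. Elementwise product with the kernel and sum: 2.1·1 + 5.8·-1 + 2.3·0.5 + 5.8·1 + -2·0.5 + -2.3·1 + 3.8·0.5 + -2.9·-0.5.

3.3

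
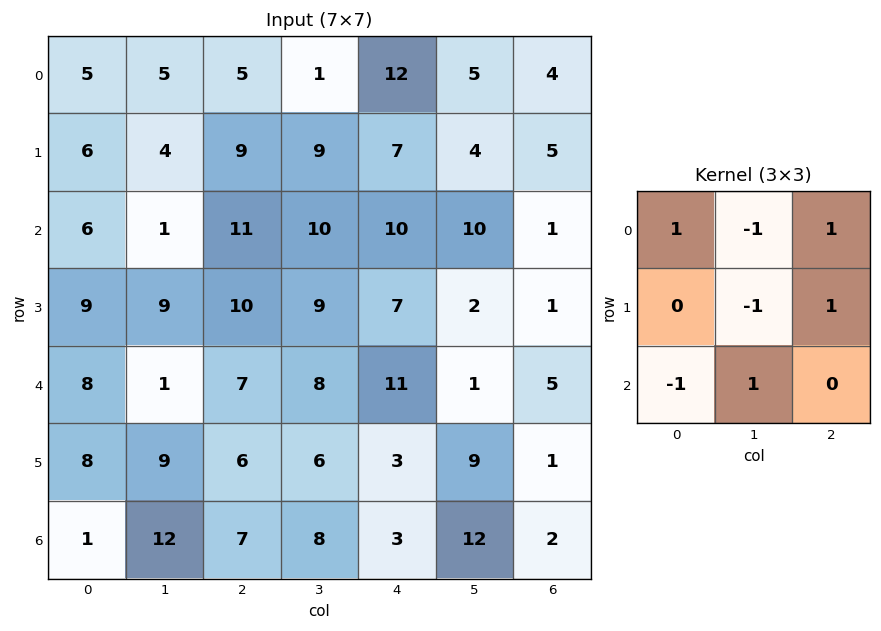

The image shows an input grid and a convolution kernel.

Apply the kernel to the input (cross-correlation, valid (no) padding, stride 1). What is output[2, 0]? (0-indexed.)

10

The receptive field on the input at this output position is [6 1 11 / 9 9 10 / 8 1 7]. Elementwise product with the kernel and sum: 6·1 + 1·-1 + 11·1 + 9·-1 + 10·1 + 8·-1 + 1·1.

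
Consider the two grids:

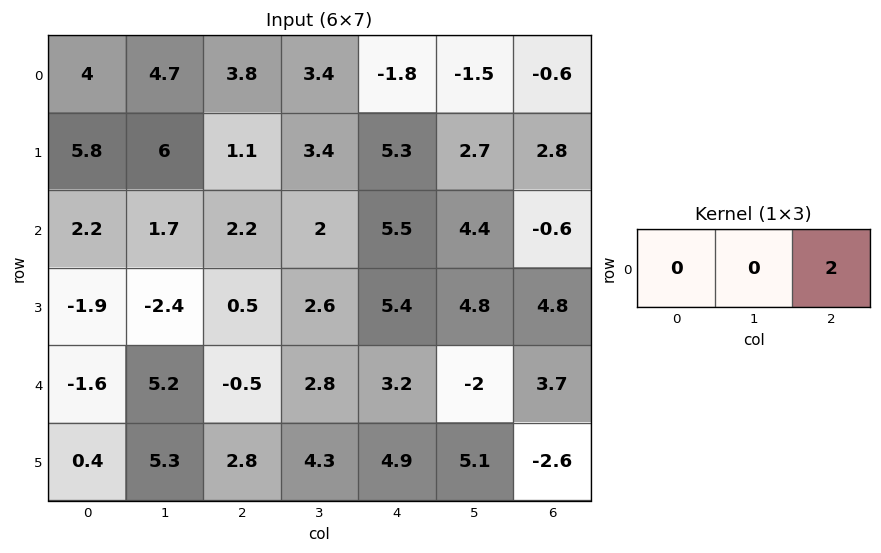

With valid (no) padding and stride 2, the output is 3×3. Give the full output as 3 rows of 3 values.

Output[0,0]: The receptive field on the input at this output position is [4 4.7 3.8]. Elementwise product with the kernel and sum: 3.8·2.
Output[0,1]: The receptive field on the input at this output position is [3.8 3.4 -1.8]. Elementwise product with the kernel and sum: -1.8·2.

7.6 -3.6 -1.2
4.4 11 -1.2
-1 6.4 7.4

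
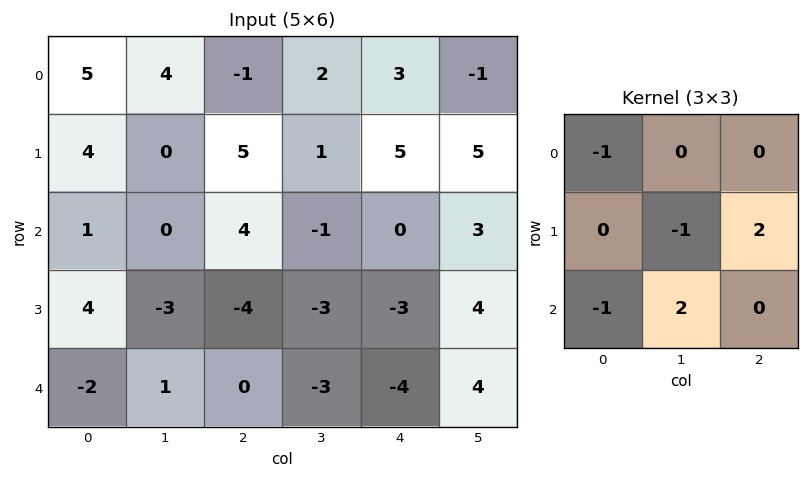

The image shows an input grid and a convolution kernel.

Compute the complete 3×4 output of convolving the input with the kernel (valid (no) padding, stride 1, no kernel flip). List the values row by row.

Output[0,0]: The receptive field on the input at this output position is [5 4 -1 / 4 0 5 / 1 0 4]. Elementwise product with the kernel and sum: 5·-1 + 0·-1 + 5·2 + 1·-1 + 0·2.

4 1 4 4
-6 -11 -6 2
-2 -3 -13 7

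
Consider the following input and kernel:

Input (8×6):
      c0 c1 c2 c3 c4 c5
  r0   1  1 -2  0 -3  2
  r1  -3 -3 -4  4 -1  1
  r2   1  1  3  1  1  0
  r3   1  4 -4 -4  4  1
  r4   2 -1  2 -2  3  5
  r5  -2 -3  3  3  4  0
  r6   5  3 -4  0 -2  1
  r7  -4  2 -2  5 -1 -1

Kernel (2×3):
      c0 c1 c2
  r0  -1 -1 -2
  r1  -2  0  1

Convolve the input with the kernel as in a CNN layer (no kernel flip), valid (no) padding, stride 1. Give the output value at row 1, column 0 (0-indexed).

15

The receptive field on the input at this output position is [-3 -3 -4 / 1 1 3]. Elementwise product with the kernel and sum: -3·-1 + -3·-1 + -4·-2 + 1·-2 + 3·1.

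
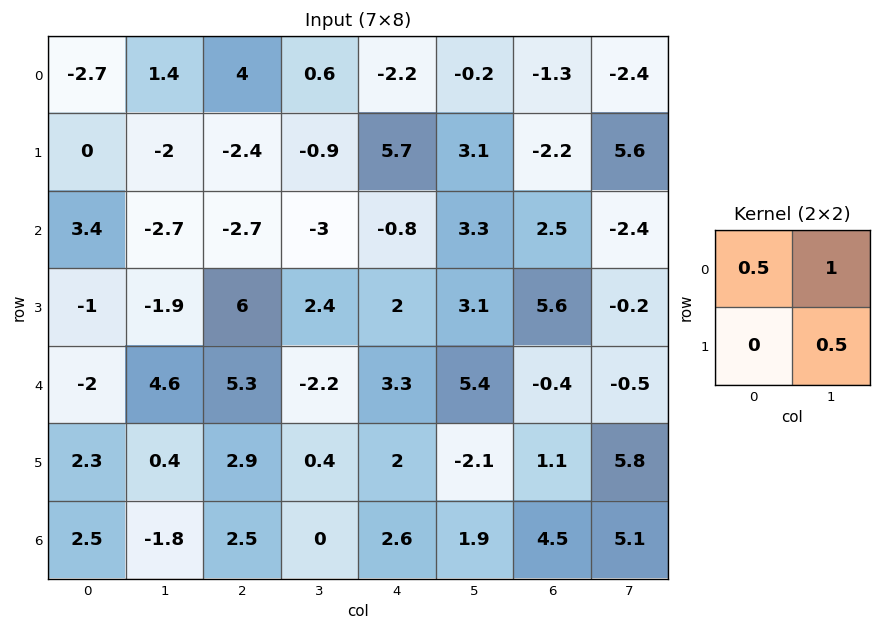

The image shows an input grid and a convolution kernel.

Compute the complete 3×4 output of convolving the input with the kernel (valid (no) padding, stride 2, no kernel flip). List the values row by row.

Output[0,0]: The receptive field on the input at this output position is [-2.7 1.4 / 0 -2]. Elementwise product with the kernel and sum: -2.7·0.5 + 1.4·1 + -2·0.5.
Output[0,1]: The receptive field on the input at this output position is [4 0.6 / -2.4 -0.9]. Elementwise product with the kernel and sum: 4·0.5 + 0.6·1 + -0.9·0.5.

-0.95 2.15 0.25 -0.25
-1.95 -3.15 4.45 -1.25
3.8 0.65 6 2.2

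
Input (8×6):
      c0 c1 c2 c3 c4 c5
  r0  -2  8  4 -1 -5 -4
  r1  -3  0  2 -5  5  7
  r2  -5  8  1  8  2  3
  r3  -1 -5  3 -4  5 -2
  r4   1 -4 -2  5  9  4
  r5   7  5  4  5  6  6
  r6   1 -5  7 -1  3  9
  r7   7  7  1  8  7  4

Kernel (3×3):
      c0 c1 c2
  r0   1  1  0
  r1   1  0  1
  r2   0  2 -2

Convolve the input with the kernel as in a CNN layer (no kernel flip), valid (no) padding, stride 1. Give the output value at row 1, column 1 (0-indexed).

The receptive field on the input at this output position is [0 2 -5 / 8 1 8 / -5 3 -4]. Elementwise product with the kernel and sum: 0·1 + 2·1 + 8·1 + 8·1 + 3·2 + -4·-2.

32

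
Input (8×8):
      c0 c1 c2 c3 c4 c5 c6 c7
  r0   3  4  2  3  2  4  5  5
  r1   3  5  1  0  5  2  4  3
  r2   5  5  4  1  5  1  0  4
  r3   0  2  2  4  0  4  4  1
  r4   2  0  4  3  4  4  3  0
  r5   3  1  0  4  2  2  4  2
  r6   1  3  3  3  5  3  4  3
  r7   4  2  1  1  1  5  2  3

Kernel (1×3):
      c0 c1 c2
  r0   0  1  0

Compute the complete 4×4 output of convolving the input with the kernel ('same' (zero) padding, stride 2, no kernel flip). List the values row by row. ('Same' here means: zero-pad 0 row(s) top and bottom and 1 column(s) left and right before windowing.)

Output[0,0]: The receptive field on the zero-padded input at this output position is [0 3 4]. Elementwise product with the kernel and sum: 3·1.
Output[0,1]: The receptive field on the zero-padded input at this output position is [4 2 3]. Elementwise product with the kernel and sum: 2·1.

3 2 2 5
5 4 5 0
2 4 4 3
1 3 5 4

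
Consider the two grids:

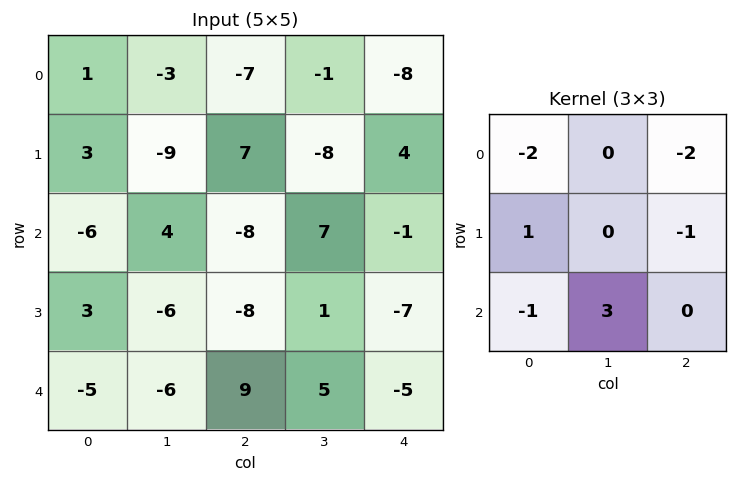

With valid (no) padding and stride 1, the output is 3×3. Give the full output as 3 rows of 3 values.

Output[0,0]: The receptive field on the input at this output position is [1 -3 -7 / 3 -9 7 / -6 4 -8]. Elementwise product with the kernel and sum: 1·-2 + -7·-2 + 3·1 + 7·-1 + -6·-1 + 4·3.

26 -21 62
-39 13 -18
26 4 23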